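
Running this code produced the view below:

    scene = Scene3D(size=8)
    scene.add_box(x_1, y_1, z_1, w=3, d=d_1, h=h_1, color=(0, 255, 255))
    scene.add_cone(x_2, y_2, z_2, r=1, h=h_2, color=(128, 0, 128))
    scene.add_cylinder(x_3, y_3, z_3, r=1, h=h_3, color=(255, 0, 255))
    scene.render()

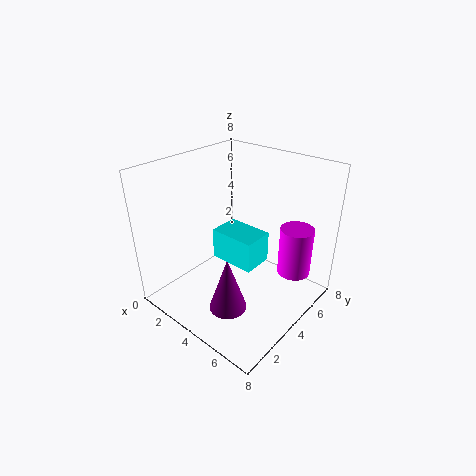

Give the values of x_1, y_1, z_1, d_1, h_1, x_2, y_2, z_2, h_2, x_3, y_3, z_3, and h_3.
x_1 = 1, y_1 = 5, z_1 = 1, d_1 = 2, h_1 = 2, x_2 = 5, y_2 = 2, z_2 = 1, h_2 = 3, x_3 = 6, y_3 = 7, z_3 = 1, h_3 = 3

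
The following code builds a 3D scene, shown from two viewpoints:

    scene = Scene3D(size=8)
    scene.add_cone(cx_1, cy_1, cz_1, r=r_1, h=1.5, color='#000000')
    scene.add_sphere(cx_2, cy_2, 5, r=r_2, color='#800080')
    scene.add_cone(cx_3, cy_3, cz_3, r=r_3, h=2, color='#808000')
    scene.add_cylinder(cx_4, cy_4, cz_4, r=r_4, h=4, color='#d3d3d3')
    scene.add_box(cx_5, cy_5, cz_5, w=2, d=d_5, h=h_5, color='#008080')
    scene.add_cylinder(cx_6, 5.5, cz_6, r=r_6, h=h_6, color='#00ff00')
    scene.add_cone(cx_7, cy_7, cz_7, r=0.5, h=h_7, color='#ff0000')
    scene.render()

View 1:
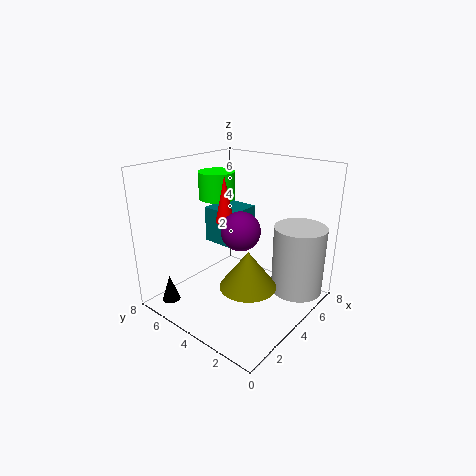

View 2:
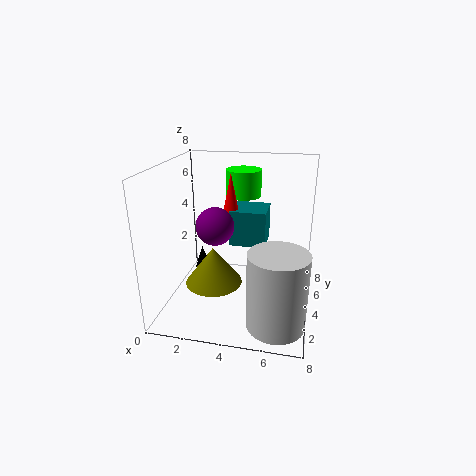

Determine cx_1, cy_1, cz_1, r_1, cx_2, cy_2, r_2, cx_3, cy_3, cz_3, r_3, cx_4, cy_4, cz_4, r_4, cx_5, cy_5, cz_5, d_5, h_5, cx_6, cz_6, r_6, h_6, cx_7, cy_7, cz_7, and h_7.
cx_1 = 1; cy_1 = 6.5; cz_1 = 0.5; r_1 = 0.5; cx_2 = 3; cy_2 = 3; r_2 = 1; cx_3 = 3; cy_3 = 2.5; cz_3 = 2; r_3 = 1.5; cx_4 = 6.5; cy_4 = 1.5; cz_4 = 0.5; r_4 = 1.5; cx_5 = 3.5; cy_5 = 4; cz_5 = 3.5; d_5 = 2; h_5 = 2; cx_6 = 4; cz_6 = 6; r_6 = 1; h_6 = 1.5; cx_7 = 3.5; cy_7 = 4.5; cz_7 = 5; h_7 = 2.5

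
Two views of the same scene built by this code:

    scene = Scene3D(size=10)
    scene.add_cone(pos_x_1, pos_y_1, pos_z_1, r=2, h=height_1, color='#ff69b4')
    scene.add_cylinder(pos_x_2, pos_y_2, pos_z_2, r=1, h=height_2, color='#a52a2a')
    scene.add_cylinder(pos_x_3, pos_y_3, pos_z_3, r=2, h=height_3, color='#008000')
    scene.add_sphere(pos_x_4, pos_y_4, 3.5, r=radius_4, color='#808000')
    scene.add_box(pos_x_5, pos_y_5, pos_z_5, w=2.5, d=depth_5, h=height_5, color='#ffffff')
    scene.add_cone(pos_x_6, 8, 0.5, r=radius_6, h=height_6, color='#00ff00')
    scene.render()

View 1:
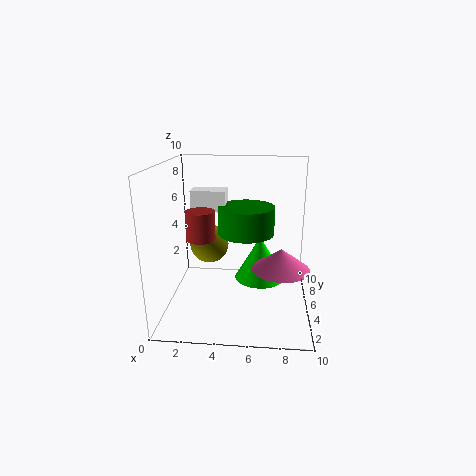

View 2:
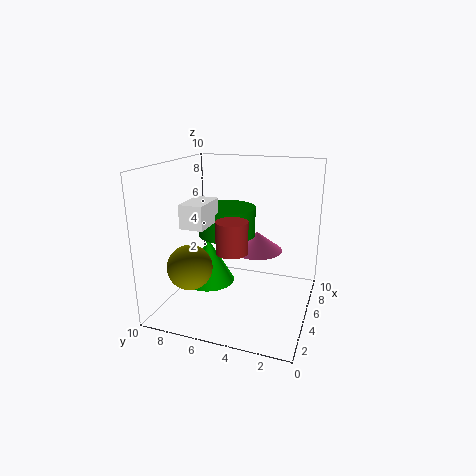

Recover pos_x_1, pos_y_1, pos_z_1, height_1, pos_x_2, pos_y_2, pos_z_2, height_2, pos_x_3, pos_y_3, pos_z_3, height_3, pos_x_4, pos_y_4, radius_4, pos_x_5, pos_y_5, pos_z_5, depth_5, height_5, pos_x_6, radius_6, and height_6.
pos_x_1 = 8; pos_y_1 = 4.5; pos_z_1 = 3; height_1 = 1.5; pos_x_2 = 2.5; pos_y_2 = 4.5; pos_z_2 = 5; height_2 = 2; pos_x_3 = 5.5; pos_y_3 = 6; pos_z_3 = 5; height_3 = 2; pos_x_4 = 2.5; pos_y_4 = 7.5; radius_4 = 1.5; pos_x_5 = 1.5; pos_y_5 = 6; pos_z_5 = 6.5; depth_5 = 1.5; height_5 = 1.5; pos_x_6 = 6.5; radius_6 = 2; height_6 = 3.5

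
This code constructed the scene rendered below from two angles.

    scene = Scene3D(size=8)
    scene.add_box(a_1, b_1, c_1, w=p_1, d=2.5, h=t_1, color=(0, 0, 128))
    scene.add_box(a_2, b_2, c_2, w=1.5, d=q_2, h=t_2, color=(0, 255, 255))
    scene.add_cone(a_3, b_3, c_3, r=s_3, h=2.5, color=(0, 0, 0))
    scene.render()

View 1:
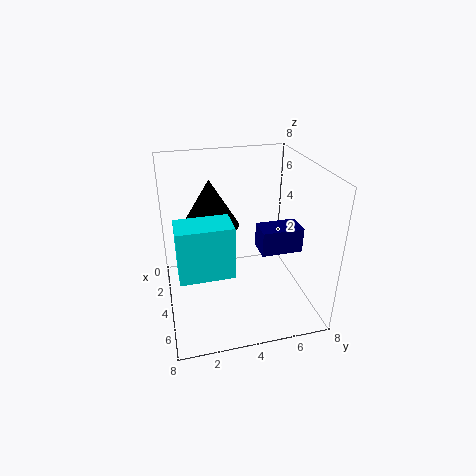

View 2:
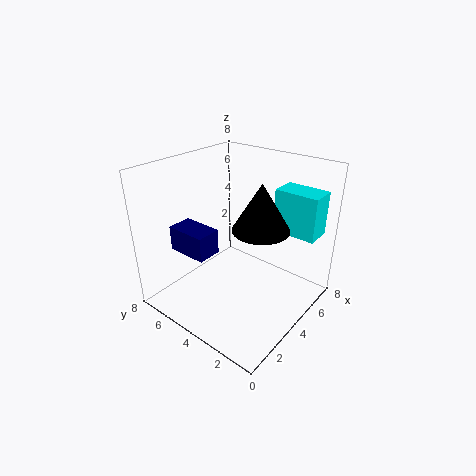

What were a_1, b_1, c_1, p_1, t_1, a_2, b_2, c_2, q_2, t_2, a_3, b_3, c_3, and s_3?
a_1 = 2.5; b_1 = 5.5; c_1 = 2.5; p_1 = 1.5; t_1 = 1.5; a_2 = 6; b_2 = 0.5; c_2 = 4; q_2 = 2.5; t_2 = 2.5; a_3 = 4; b_3 = 2.5; c_3 = 5; s_3 = 1.5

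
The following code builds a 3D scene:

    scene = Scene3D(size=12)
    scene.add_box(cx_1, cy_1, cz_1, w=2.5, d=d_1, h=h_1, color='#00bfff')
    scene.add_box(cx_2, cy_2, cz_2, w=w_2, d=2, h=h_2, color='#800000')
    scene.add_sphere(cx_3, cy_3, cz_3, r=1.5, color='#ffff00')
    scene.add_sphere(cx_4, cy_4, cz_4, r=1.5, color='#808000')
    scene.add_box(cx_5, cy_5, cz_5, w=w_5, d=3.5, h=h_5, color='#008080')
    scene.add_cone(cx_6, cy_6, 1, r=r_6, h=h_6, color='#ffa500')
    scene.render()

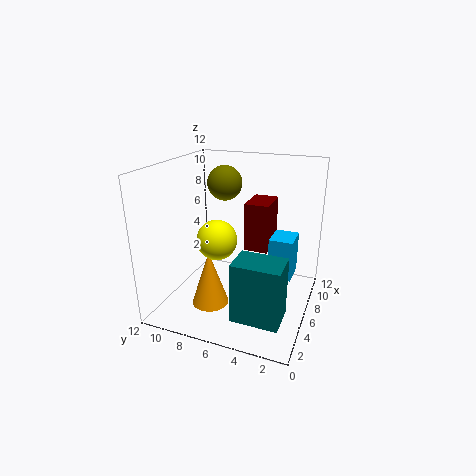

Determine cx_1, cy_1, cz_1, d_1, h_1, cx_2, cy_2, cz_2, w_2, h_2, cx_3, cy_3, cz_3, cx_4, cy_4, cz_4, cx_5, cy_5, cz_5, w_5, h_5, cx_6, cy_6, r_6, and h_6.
cx_1 = 6.5; cy_1 = 1.5; cz_1 = 2.5; d_1 = 2; h_1 = 3.5; cx_2 = 6; cy_2 = 3.5; cz_2 = 5; w_2 = 3; h_2 = 4; cx_3 = 3; cy_3 = 6.5; cz_3 = 7; cx_4 = 8; cy_4 = 8; cz_4 = 10; cx_5 = 0.5; cy_5 = 1; cz_5 = 2; w_5 = 2.5; h_5 = 4.5; cx_6 = 3.5; cy_6 = 7.5; r_6 = 1.5; h_6 = 4.5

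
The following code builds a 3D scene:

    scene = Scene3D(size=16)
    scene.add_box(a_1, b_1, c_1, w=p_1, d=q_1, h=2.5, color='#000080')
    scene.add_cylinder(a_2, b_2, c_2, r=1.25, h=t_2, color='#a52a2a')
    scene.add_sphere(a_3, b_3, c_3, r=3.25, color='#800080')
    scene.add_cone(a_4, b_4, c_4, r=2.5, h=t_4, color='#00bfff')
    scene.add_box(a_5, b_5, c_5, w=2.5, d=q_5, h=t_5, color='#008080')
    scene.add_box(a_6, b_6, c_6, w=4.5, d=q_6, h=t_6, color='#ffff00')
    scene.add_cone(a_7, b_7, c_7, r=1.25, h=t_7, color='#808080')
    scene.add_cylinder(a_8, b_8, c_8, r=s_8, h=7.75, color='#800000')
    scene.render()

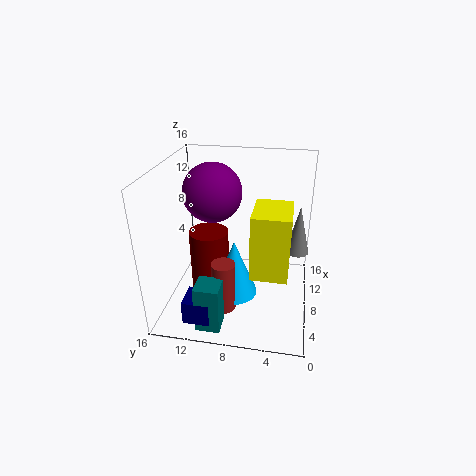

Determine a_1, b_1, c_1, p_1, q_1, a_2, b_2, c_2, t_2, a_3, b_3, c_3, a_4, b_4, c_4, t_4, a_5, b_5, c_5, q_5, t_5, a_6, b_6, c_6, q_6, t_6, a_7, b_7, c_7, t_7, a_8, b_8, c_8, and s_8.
a_1 = 0.25, b_1 = 9.5, c_1 = 2, p_1 = 2.75, q_1 = 2.75, a_2 = 3.75, b_2 = 8.75, c_2 = 1.75, t_2 = 5.5, a_3 = 9, b_3 = 11, c_3 = 12.75, a_4 = 5.75, b_4 = 8, c_4 = 2.5, t_4 = 6.25, a_5 = 0.25, b_5 = 8.5, c_5 = 1.25, q_5 = 2.5, t_5 = 5, a_6 = 1.25, b_6 = 2.25, c_6 = 7.5, q_6 = 3.5, t_6 = 6.25, a_7 = 8, b_7 = 1.5, c_7 = 7, t_7 = 5.25, a_8 = 8.5, b_8 = 11.5, c_8 = 0.5, s_8 = 2.25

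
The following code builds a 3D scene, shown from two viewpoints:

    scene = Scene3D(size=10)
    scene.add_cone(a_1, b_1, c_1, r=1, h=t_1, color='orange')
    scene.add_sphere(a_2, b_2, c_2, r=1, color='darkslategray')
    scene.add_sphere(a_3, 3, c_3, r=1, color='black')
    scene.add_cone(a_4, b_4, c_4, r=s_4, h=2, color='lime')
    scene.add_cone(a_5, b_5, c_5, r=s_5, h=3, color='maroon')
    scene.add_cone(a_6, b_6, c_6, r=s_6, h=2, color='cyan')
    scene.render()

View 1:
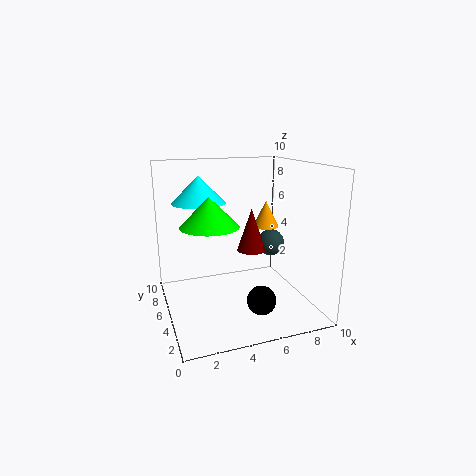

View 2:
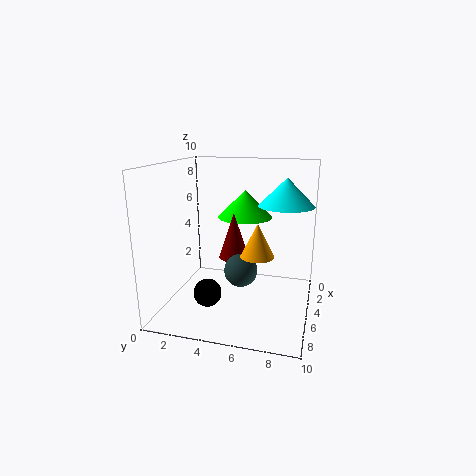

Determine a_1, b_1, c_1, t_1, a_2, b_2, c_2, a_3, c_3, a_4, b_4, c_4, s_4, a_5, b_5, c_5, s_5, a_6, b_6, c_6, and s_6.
a_1 = 8, b_1 = 7, c_1 = 5, t_1 = 2, a_2 = 8, b_2 = 6, c_2 = 4, a_3 = 6, c_3 = 1, a_4 = 3, b_4 = 5, c_4 = 6, s_4 = 2, a_5 = 6, b_5 = 5, c_5 = 4, s_5 = 1, a_6 = 3, b_6 = 8, c_6 = 7, s_6 = 2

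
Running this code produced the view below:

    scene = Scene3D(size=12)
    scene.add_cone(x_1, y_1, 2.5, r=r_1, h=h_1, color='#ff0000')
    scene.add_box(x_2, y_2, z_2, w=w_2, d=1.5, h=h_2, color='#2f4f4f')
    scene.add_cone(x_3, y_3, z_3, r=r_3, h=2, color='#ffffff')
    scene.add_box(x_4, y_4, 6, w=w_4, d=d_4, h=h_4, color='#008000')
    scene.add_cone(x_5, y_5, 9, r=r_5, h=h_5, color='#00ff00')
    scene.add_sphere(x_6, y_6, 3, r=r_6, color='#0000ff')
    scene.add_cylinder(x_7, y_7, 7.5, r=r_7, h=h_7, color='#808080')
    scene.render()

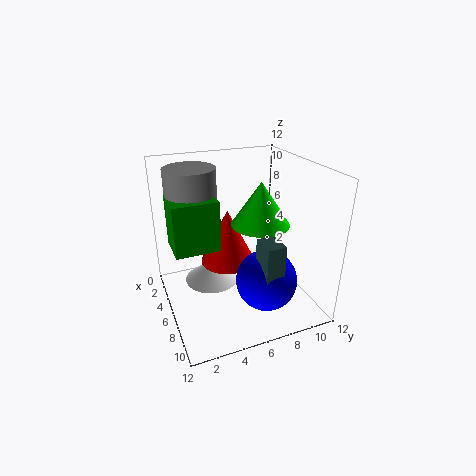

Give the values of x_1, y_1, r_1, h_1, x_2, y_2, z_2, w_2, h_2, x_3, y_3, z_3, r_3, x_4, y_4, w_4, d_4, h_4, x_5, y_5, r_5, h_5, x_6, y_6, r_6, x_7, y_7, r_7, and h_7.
x_1 = 3.5; y_1 = 6; r_1 = 2.5; h_1 = 5; x_2 = 8.5; y_2 = 6.5; z_2 = 2; w_2 = 2; h_2 = 5; x_3 = 3; y_3 = 4.5; z_3 = 0.5; r_3 = 2.5; x_4 = 4.5; y_4 = 0.5; w_4 = 3; d_4 = 3.5; h_4 = 4; x_5 = 10; y_5 = 6; r_5 = 2; h_5 = 3; x_6 = 8.5; y_6 = 7.5; r_6 = 2.5; x_7 = 5; y_7 = 2.5; r_7 = 2; h_7 = 4.5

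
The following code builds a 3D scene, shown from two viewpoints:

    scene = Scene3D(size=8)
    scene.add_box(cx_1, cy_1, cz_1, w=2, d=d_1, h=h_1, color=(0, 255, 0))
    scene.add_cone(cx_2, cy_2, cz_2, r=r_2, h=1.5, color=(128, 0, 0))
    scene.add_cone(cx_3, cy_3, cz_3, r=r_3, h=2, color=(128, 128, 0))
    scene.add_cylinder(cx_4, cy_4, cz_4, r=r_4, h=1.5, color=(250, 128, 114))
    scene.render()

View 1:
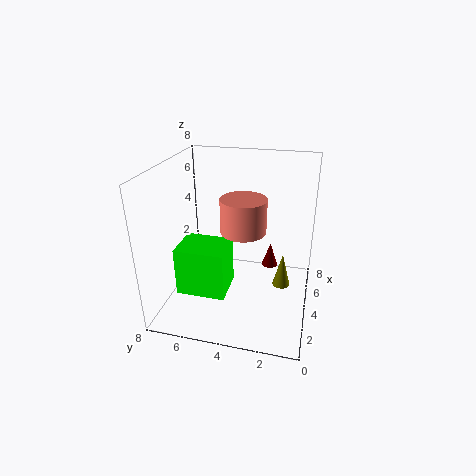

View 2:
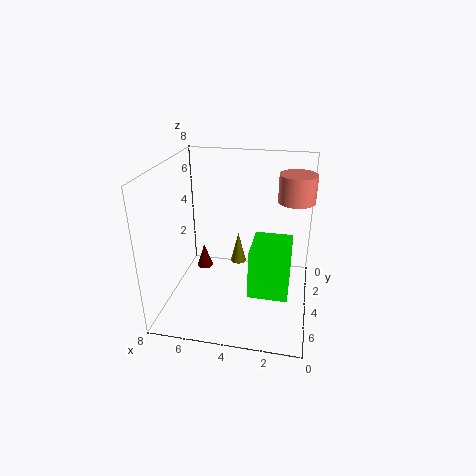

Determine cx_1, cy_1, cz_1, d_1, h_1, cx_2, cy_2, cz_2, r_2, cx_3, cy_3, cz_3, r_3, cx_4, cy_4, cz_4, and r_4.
cx_1 = 1
cy_1 = 4
cz_1 = 2
d_1 = 2.5
h_1 = 2.5
cx_2 = 6.5
cy_2 = 2.5
cz_2 = 1
r_2 = 0.5
cx_3 = 4.5
cy_3 = 1.5
cz_3 = 1
r_3 = 0.5
cx_4 = 1
cy_4 = 3
cz_4 = 6
r_4 = 1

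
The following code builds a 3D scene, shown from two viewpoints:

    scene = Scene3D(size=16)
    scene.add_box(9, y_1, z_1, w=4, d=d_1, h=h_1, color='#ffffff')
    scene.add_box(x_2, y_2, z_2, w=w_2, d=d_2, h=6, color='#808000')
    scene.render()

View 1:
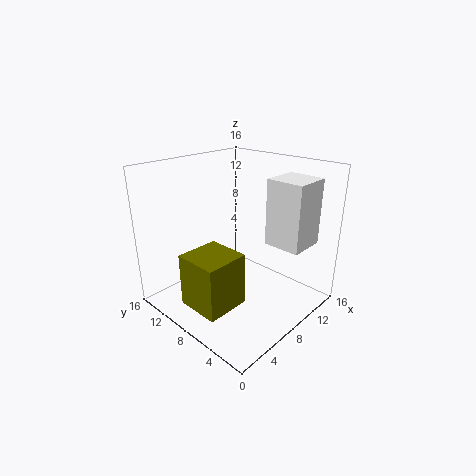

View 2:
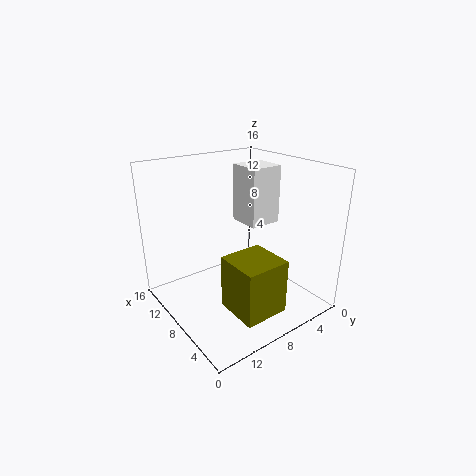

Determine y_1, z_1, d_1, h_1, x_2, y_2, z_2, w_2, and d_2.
y_1 = 1
z_1 = 8
d_1 = 4
h_1 = 7
x_2 = 2
y_2 = 6
z_2 = 1
w_2 = 5
d_2 = 5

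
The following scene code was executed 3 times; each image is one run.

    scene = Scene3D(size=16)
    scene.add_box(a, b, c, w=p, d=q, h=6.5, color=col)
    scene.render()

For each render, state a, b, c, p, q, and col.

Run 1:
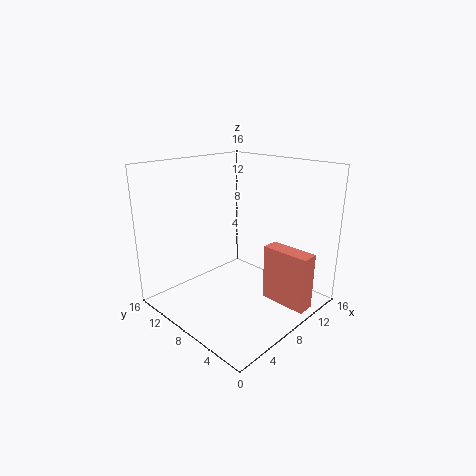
a = 10.5, b = 0.75, c = 0.25, p = 2, q = 5.5, col = 'salmon'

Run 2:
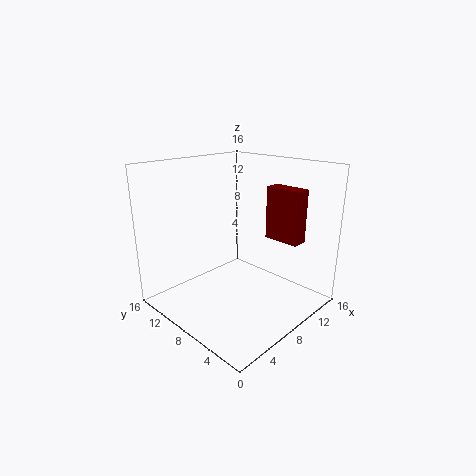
a = 13.75, b = 4.25, c = 6.25, p = 2, q = 4.5, col = 'maroon'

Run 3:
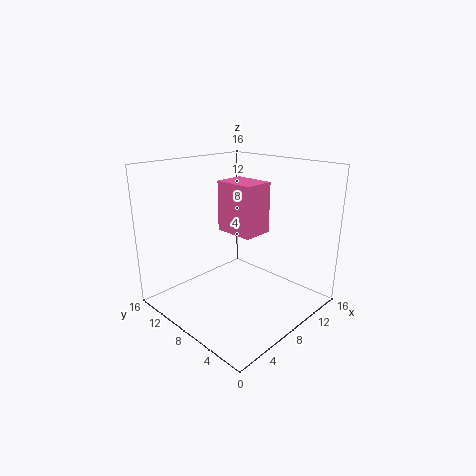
a = 11, b = 9.25, c = 6.5, p = 4, q = 5.25, col = 'hotpink'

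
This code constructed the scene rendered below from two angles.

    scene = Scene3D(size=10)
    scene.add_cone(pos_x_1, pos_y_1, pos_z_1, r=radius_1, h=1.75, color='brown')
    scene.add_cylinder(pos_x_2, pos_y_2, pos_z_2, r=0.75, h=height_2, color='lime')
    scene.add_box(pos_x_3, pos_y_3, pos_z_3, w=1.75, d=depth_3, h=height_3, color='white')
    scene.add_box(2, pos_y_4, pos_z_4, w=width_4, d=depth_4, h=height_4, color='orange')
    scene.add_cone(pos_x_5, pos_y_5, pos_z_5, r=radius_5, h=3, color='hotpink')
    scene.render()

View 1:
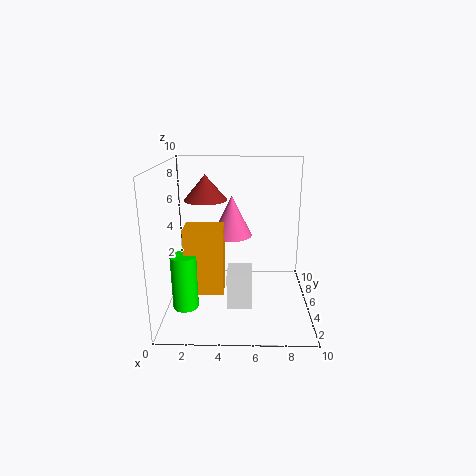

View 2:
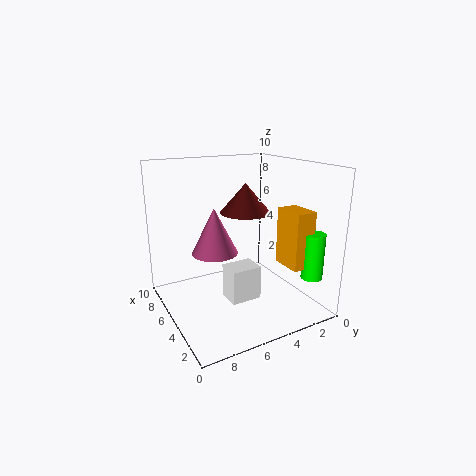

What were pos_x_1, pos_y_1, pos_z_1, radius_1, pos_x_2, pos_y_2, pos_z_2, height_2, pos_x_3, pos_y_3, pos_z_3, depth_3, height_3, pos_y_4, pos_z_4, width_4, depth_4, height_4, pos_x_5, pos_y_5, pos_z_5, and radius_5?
pos_x_1 = 2.75; pos_y_1 = 5.75; pos_z_1 = 7.5; radius_1 = 1.5; pos_x_2 = 2; pos_y_2 = 0.75; pos_z_2 = 2.25; height_2 = 3.25; pos_x_3 = 4.25; pos_y_3 = 3.5; pos_z_3 = 0.25; depth_3 = 2.25; height_3 = 2.5; pos_y_4 = 0.75; pos_z_4 = 3; width_4 = 2.25; depth_4 = 1.5; height_4 = 4; pos_x_5 = 4.5; pos_y_5 = 7; pos_z_5 = 4.5; radius_5 = 1.5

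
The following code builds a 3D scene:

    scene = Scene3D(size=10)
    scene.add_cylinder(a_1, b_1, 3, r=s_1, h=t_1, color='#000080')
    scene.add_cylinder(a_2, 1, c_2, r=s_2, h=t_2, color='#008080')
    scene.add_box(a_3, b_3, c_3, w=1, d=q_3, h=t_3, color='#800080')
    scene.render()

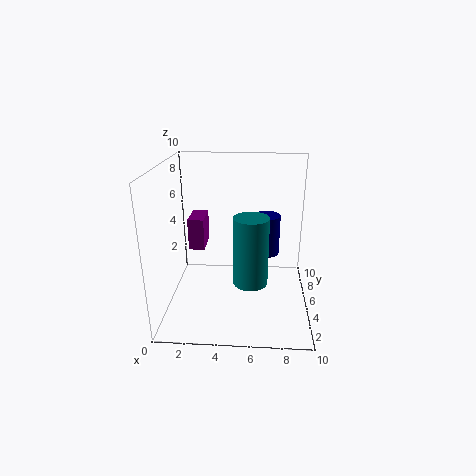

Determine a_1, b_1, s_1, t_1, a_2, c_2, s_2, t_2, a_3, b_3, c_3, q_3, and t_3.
a_1 = 7, b_1 = 7, s_1 = 1, t_1 = 3, a_2 = 6, c_2 = 4, s_2 = 1, t_2 = 4, a_3 = 2, b_3 = 3, c_3 = 5, q_3 = 2, t_3 = 2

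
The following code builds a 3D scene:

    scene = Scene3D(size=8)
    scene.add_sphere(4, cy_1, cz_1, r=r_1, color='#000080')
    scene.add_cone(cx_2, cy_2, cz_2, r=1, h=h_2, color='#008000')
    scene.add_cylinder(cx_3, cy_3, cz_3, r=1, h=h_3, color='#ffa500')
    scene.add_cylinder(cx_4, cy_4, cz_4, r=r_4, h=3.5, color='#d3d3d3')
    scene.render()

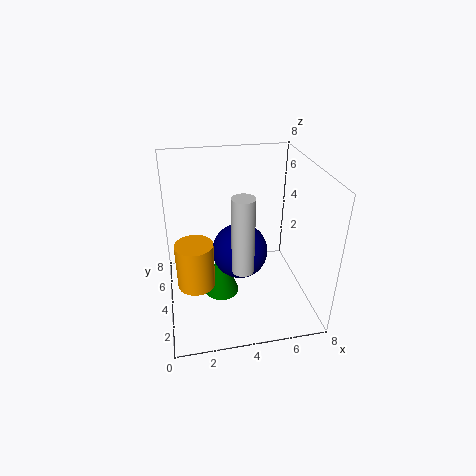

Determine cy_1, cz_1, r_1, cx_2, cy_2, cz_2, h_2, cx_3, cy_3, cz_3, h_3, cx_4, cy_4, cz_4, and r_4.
cy_1 = 3.5; cz_1 = 3.5; r_1 = 1.5; cx_2 = 3; cy_2 = 4; cz_2 = 0.5; h_2 = 3; cx_3 = 1.5; cy_3 = 3; cz_3 = 2; h_3 = 2.5; cx_4 = 3.5; cy_4 = 0.5; cz_4 = 4.5; r_4 = 0.5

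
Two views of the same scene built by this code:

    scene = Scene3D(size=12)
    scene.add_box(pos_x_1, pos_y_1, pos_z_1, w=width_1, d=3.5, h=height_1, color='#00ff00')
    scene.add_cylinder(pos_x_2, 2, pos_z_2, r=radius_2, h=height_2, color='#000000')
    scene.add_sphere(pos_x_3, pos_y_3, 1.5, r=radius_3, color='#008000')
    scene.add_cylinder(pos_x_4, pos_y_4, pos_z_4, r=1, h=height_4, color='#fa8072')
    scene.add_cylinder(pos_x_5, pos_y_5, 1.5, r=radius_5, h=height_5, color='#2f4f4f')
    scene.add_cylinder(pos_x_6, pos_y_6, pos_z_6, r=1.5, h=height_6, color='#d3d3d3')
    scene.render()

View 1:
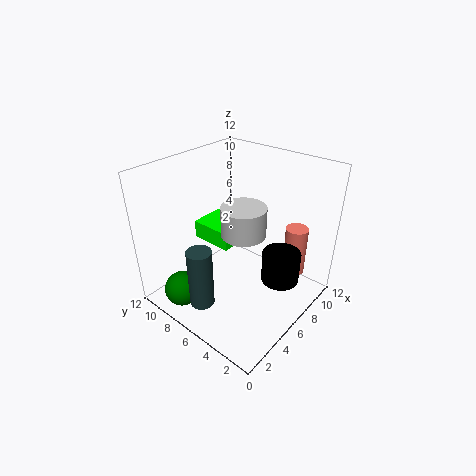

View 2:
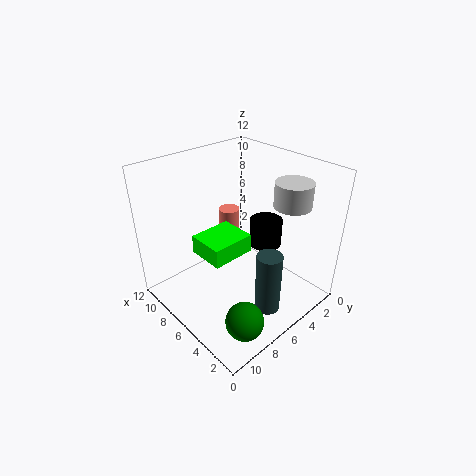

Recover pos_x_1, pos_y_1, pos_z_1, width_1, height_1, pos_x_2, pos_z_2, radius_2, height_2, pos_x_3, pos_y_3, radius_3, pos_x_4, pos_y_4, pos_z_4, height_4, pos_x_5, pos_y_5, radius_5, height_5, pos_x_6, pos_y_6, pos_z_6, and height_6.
pos_x_1 = 4.5; pos_y_1 = 6; pos_z_1 = 5.5; width_1 = 3; height_1 = 1.5; pos_x_2 = 6.5; pos_z_2 = 3.5; radius_2 = 1.5; height_2 = 2.5; pos_x_3 = 2; pos_y_3 = 9; radius_3 = 1.5; pos_x_4 = 10.5; pos_y_4 = 3; pos_z_4 = 1.5; height_4 = 4.5; pos_x_5 = 2; pos_y_5 = 6.5; radius_5 = 1; height_5 = 5; pos_x_6 = 3; pos_y_6 = 3; pos_z_6 = 9; height_6 = 2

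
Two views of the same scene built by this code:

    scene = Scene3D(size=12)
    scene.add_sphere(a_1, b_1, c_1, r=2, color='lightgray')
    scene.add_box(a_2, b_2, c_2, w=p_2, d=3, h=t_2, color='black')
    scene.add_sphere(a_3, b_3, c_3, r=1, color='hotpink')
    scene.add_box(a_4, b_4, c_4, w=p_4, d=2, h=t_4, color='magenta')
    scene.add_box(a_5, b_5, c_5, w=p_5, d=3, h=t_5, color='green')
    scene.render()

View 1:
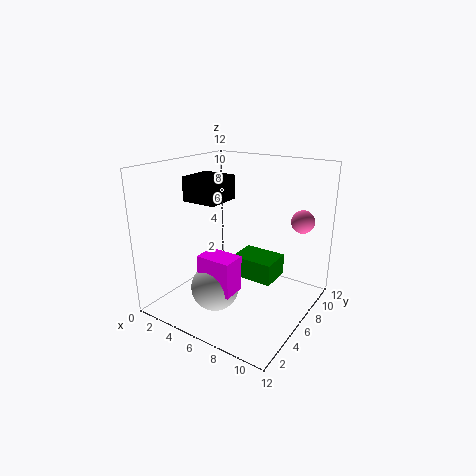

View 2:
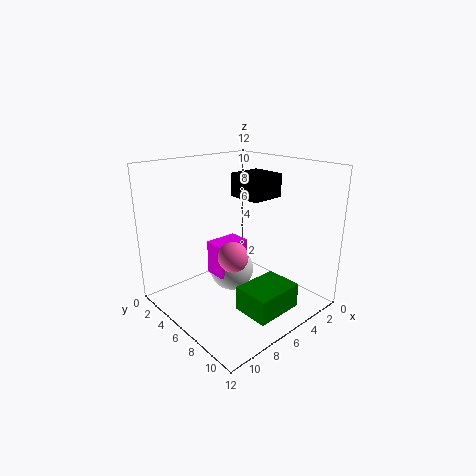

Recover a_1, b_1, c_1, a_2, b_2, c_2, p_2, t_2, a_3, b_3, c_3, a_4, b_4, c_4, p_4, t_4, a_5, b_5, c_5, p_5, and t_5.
a_1 = 5, b_1 = 4, c_1 = 2, a_2 = 2, b_2 = 4, c_2 = 9, p_2 = 3, t_2 = 2, a_3 = 10, b_3 = 10, c_3 = 7, a_4 = 4, b_4 = 3, c_4 = 2, p_4 = 3, t_4 = 3, a_5 = 4, b_5 = 8, c_5 = 1, p_5 = 4, t_5 = 2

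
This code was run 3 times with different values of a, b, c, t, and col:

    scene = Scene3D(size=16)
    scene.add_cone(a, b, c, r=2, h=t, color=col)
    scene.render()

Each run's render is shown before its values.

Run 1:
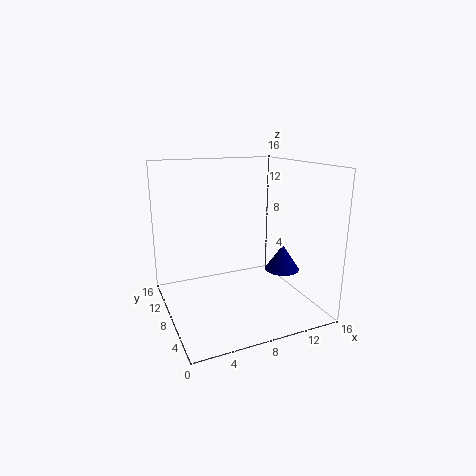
a = 13.25; b = 7; c = 3.75; t = 3; col = 'navy'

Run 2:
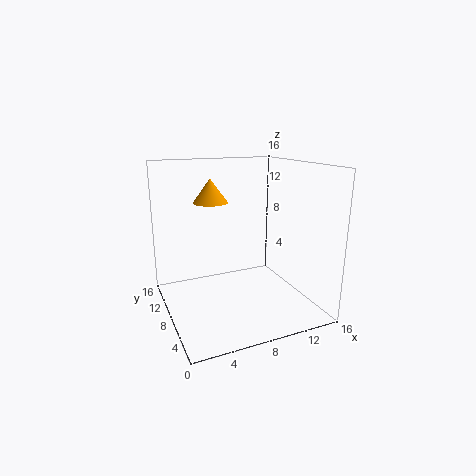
a = 6; b = 11.25; c = 11.5; t = 2.75; col = 'orange'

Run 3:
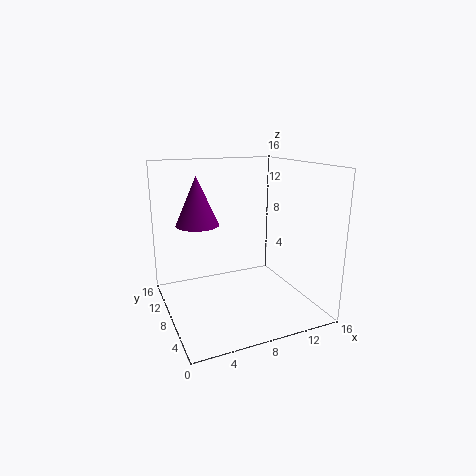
a = 2.5; b = 4.75; c = 11; t = 4.5; col = 'purple'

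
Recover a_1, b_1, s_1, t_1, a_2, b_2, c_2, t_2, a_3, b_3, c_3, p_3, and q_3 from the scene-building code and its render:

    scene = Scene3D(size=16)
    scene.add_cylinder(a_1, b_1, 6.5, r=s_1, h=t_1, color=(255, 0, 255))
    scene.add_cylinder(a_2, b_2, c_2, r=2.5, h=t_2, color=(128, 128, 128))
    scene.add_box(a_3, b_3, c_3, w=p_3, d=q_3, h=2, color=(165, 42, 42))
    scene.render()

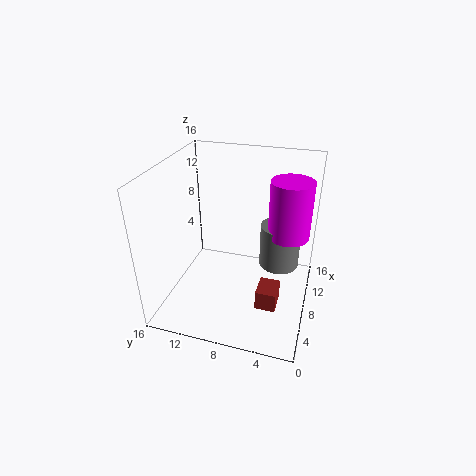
a_1 = 12.5; b_1 = 3; s_1 = 2.5; t_1 = 7; a_2 = 13; b_2 = 4; c_2 = 2; t_2 = 5.5; a_3 = 2; b_3 = 2.5; c_3 = 4; p_3 = 2.5; q_3 = 2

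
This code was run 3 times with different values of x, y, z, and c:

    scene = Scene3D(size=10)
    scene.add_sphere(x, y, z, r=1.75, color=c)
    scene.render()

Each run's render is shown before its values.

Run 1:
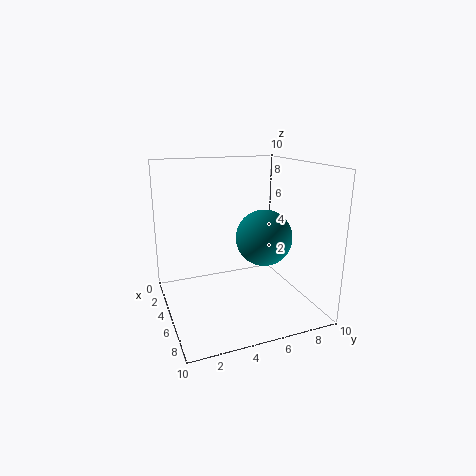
x = 7.5
y = 5.75
z = 5.75
c = 'teal'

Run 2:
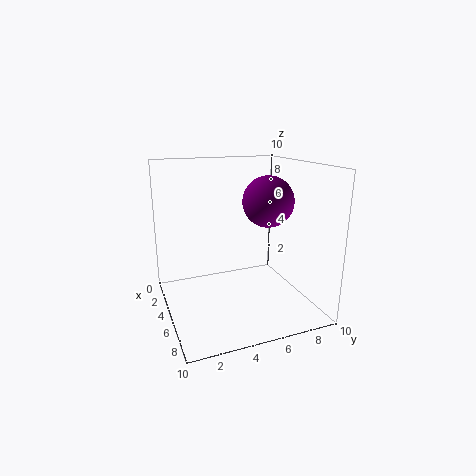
x = 5.5
y = 7
z = 7.5
c = 'purple'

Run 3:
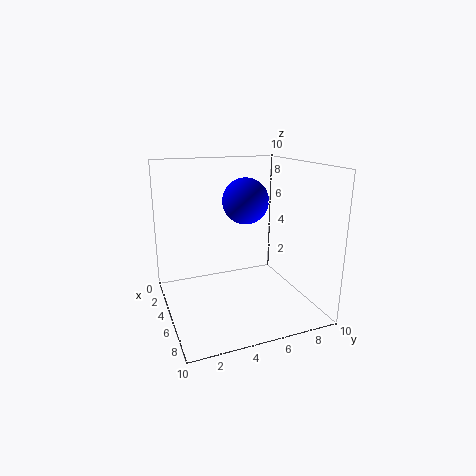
x = 2.75
y = 6.5
z = 7
c = 'blue'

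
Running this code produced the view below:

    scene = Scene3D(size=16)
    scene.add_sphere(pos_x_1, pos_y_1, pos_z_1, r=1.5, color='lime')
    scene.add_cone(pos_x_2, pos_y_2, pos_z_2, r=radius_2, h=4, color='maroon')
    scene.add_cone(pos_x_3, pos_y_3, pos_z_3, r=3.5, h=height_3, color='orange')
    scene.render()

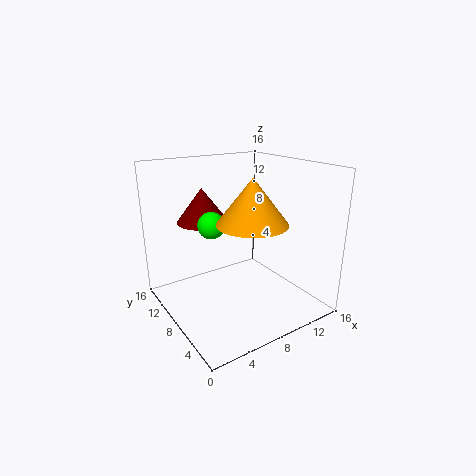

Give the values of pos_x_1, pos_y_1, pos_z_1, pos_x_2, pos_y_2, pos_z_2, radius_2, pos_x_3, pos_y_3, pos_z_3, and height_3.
pos_x_1 = 5.5; pos_y_1 = 9.5; pos_z_1 = 9.5; pos_x_2 = 6; pos_y_2 = 12.5; pos_z_2 = 9; radius_2 = 3; pos_x_3 = 7; pos_y_3 = 4; pos_z_3 = 11; height_3 = 4.5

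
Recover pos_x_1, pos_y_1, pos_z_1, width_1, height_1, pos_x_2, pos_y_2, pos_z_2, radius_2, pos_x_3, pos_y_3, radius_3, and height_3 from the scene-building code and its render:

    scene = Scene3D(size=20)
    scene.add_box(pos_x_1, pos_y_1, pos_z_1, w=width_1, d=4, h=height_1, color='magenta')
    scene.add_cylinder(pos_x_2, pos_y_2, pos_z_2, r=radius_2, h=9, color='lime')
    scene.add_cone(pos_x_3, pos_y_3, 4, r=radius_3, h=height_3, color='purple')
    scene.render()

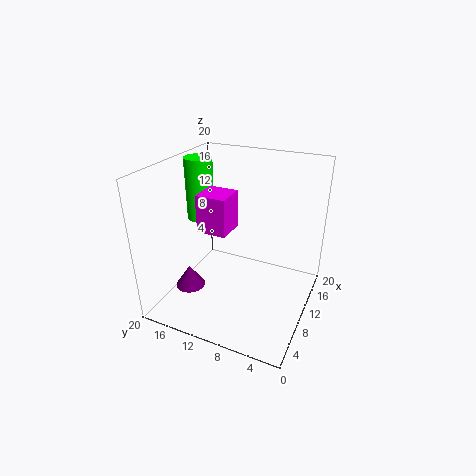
pos_x_1 = 6, pos_y_1 = 10, pos_z_1 = 12, width_1 = 4, height_1 = 5, pos_x_2 = 12, pos_y_2 = 17, pos_z_2 = 11, radius_2 = 2, pos_x_3 = 5, pos_y_3 = 15, radius_3 = 2, height_3 = 3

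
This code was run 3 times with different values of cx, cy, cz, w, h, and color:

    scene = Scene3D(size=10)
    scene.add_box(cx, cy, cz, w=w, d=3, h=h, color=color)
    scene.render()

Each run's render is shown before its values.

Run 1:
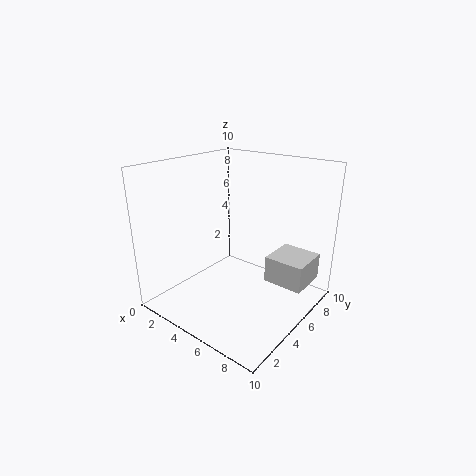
cx = 6; cy = 7; cz = 1; w = 3; h = 2; color = 'lightgray'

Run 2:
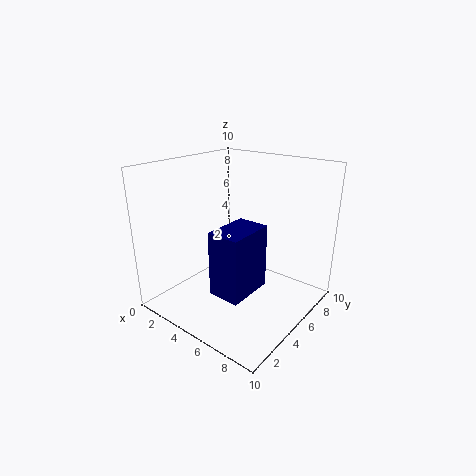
cx = 6; cy = 1; cz = 3; w = 2; h = 4; color = 'navy'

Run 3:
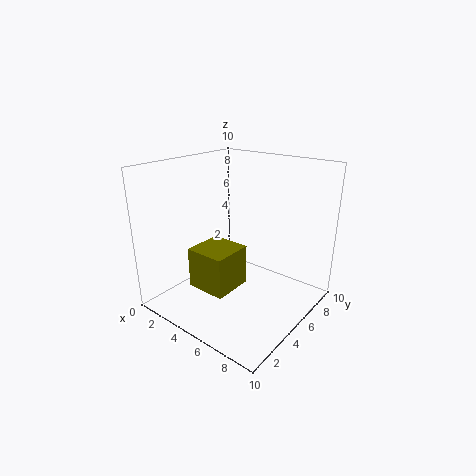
cx = 2; cy = 3; cz = 1; w = 3; h = 3; color = 'olive'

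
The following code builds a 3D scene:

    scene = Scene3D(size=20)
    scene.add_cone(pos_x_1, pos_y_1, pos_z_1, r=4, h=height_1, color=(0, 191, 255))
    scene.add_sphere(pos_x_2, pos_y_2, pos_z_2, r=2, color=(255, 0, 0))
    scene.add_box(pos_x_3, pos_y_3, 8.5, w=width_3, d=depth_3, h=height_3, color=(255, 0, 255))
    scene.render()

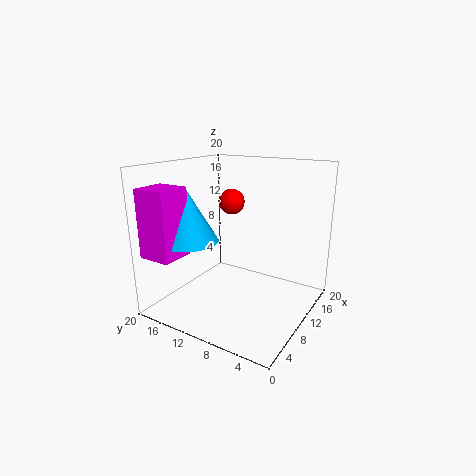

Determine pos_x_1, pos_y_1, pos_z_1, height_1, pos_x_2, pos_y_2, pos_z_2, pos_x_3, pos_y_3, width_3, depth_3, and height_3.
pos_x_1 = 5.5; pos_y_1 = 15; pos_z_1 = 10; height_1 = 7; pos_x_2 = 15.5; pos_y_2 = 14.5; pos_z_2 = 13.5; pos_x_3 = 0.5; pos_y_3 = 14.5; width_3 = 4.5; depth_3 = 4.5; height_3 = 9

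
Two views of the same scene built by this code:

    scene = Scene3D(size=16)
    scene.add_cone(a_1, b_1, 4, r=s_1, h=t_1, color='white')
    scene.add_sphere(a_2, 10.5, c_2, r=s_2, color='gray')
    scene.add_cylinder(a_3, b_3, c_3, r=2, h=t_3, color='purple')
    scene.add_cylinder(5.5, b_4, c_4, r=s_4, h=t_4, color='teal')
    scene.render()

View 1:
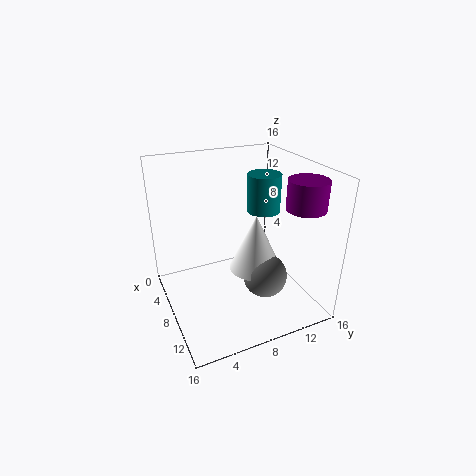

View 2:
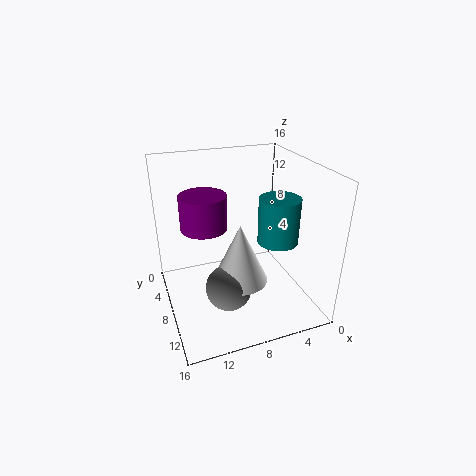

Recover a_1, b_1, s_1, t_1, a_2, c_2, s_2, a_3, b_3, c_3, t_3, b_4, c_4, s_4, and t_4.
a_1 = 8.5
b_1 = 10
s_1 = 3
t_1 = 6.5
a_2 = 10
c_2 = 3.5
s_2 = 2.5
a_3 = 13
b_3 = 13
c_3 = 12.5
t_3 = 3
b_4 = 12.5
c_4 = 9.5
s_4 = 2
t_4 = 4.5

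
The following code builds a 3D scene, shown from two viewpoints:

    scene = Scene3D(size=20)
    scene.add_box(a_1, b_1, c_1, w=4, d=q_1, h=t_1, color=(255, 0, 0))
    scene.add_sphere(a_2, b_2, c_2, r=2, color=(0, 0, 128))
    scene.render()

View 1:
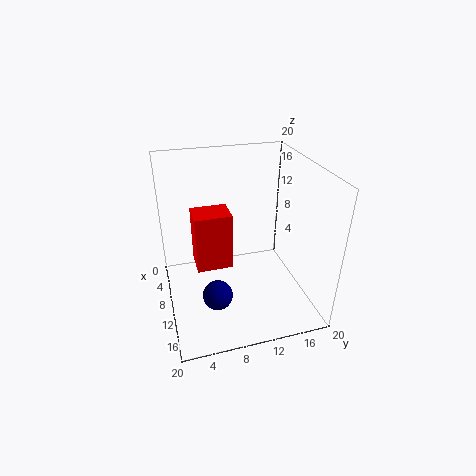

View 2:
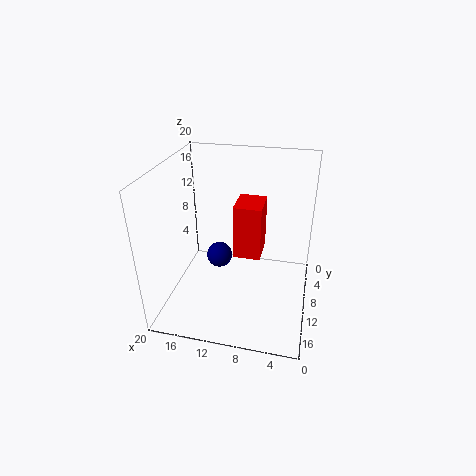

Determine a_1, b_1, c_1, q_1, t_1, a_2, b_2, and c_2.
a_1 = 7, b_1 = 4, c_1 = 6, q_1 = 5, t_1 = 8, a_2 = 14, b_2 = 6, c_2 = 4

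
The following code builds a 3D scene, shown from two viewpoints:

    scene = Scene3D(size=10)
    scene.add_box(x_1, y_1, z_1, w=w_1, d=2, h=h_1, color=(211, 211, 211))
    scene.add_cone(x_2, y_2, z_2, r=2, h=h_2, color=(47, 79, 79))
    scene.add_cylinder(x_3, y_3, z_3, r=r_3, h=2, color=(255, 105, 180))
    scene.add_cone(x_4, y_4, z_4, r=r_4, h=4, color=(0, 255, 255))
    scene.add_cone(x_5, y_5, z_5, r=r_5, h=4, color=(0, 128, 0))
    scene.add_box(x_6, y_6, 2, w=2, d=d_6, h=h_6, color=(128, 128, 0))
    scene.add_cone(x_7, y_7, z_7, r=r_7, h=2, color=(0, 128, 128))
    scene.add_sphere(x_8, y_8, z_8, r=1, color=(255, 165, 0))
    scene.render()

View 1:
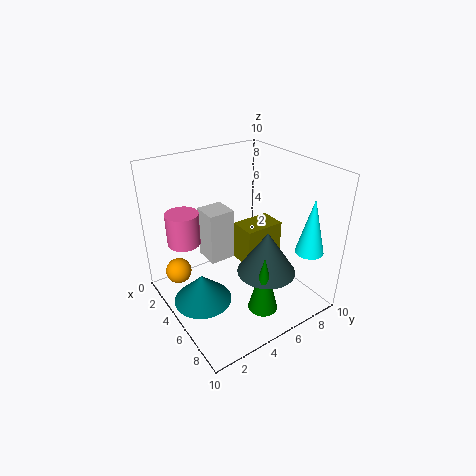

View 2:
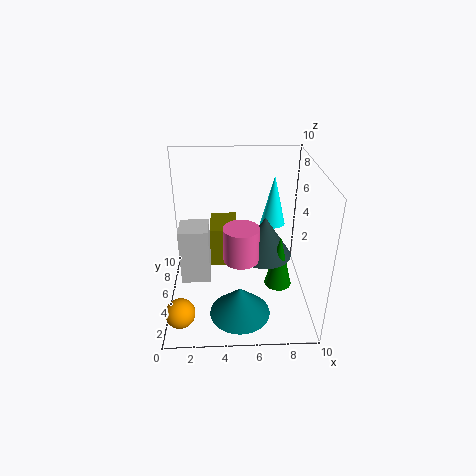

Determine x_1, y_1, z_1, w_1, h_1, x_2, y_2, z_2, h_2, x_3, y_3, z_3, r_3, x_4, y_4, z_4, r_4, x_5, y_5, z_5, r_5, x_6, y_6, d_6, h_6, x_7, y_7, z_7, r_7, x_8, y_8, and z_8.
x_1 = 1
y_1 = 4
z_1 = 2
w_1 = 2
h_1 = 4
x_2 = 7
y_2 = 6
z_2 = 3
h_2 = 3
x_3 = 5
y_3 = 1
z_3 = 6
r_3 = 1
x_4 = 8
y_4 = 9
z_4 = 4
r_4 = 1
x_5 = 8
y_5 = 5
z_5 = 1
r_5 = 1
x_6 = 3
y_6 = 6
d_6 = 3
h_6 = 3
x_7 = 5
y_7 = 2
z_7 = 1
r_7 = 2
x_8 = 1
y_8 = 2
z_8 = 1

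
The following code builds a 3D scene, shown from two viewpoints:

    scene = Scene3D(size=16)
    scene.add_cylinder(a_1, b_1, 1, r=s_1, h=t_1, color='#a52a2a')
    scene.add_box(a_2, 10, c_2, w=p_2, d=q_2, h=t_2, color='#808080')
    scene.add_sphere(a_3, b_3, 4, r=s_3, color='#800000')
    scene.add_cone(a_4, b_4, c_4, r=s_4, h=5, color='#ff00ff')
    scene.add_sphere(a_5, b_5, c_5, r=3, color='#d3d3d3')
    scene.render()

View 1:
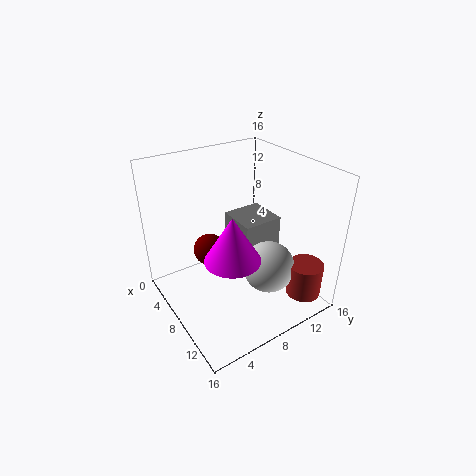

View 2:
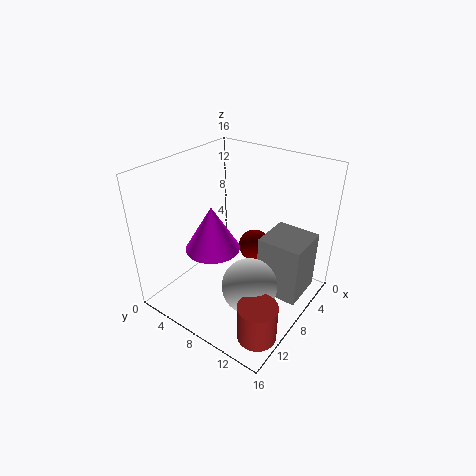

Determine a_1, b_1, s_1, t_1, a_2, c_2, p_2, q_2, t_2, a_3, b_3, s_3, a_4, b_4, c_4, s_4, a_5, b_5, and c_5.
a_1 = 13; b_1 = 14; s_1 = 2; t_1 = 4; a_2 = 2; c_2 = 1; p_2 = 5; q_2 = 5; t_2 = 7; a_3 = 3; b_3 = 7; s_3 = 2; a_4 = 10; b_4 = 6; c_4 = 7; s_4 = 3; a_5 = 10; b_5 = 11; c_5 = 4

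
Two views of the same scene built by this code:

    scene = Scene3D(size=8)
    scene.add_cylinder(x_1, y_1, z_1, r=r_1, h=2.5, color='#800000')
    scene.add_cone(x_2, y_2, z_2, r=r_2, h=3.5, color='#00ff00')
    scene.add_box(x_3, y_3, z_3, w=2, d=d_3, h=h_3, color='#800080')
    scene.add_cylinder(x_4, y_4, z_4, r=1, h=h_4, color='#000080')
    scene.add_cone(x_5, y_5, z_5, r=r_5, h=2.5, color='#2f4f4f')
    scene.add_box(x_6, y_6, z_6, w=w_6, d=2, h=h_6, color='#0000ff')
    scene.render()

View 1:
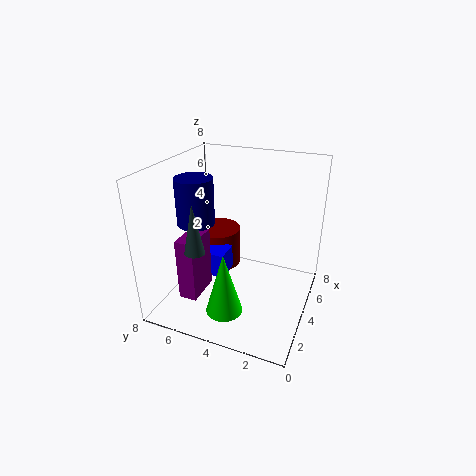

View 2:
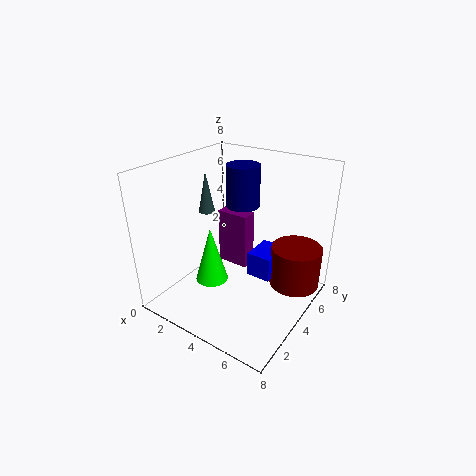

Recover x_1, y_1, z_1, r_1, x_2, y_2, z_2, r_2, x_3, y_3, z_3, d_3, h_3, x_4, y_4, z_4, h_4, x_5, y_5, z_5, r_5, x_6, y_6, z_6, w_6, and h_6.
x_1 = 6.5, y_1 = 6.5, z_1 = 0.5, r_1 = 1.5, x_2 = 2, y_2 = 4, z_2 = 0.5, r_2 = 1, x_3 = 1.5, y_3 = 5.5, z_3 = 1, d_3 = 1, h_3 = 3.5, x_4 = 3, y_4 = 6, z_4 = 5, h_4 = 2.5, x_5 = 1, y_5 = 5, z_5 = 4.5, r_5 = 0.5, x_6 = 4, y_6 = 5, z_6 = 1, w_6 = 1.5, h_6 = 1.5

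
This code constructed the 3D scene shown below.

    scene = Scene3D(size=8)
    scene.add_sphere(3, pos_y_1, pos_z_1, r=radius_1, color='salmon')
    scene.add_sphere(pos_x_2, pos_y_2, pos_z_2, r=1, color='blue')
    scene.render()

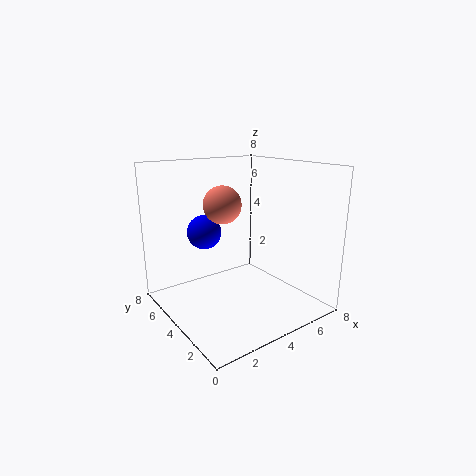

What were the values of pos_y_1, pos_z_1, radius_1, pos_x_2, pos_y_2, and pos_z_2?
pos_y_1 = 4, pos_z_1 = 6, radius_1 = 1, pos_x_2 = 3, pos_y_2 = 6, pos_z_2 = 4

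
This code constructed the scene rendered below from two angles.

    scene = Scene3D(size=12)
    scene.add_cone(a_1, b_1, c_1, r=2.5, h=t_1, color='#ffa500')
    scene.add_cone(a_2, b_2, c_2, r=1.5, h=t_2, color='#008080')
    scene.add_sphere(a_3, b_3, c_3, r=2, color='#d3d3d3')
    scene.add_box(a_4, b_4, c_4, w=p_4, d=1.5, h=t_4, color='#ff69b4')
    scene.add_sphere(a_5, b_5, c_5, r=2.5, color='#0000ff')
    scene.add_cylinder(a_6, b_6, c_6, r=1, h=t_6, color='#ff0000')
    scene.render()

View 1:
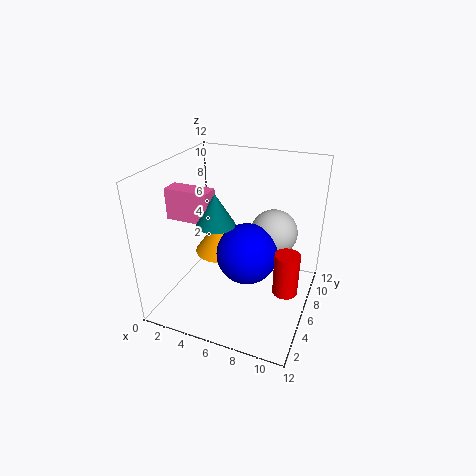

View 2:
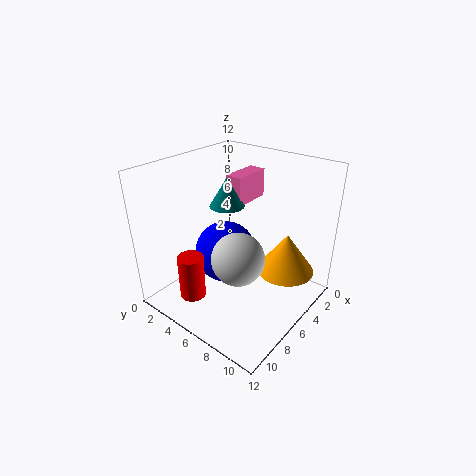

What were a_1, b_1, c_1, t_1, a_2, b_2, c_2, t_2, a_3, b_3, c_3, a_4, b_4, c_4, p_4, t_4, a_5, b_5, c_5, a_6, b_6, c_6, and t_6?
a_1 = 3, b_1 = 9, c_1 = 2.5, t_1 = 3.5, a_2 = 5, b_2 = 4, c_2 = 8, t_2 = 2.5, a_3 = 8.5, b_3 = 8, c_3 = 6, a_4 = 1, b_4 = 3.5, c_4 = 8, p_4 = 3.5, t_4 = 2.5, a_5 = 7, b_5 = 5.5, c_5 = 5, a_6 = 10.5, b_6 = 5, c_6 = 2.5, t_6 = 3.5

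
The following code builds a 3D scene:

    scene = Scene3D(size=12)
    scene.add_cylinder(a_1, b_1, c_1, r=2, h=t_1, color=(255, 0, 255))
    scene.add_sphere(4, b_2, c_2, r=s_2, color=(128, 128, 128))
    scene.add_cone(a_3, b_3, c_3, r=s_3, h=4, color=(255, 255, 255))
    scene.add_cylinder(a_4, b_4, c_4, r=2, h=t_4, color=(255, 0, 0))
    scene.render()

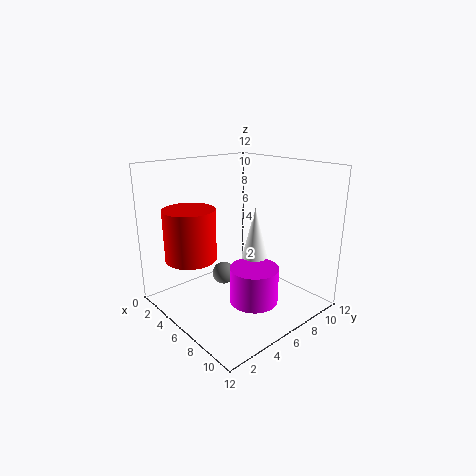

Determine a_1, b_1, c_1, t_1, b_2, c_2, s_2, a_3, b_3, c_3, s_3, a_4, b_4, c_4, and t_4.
a_1 = 8
b_1 = 6
c_1 = 1
t_1 = 3
b_2 = 6
c_2 = 2
s_2 = 1
a_3 = 8
b_3 = 6
c_3 = 5
s_3 = 1
a_4 = 5
b_4 = 2
c_4 = 5
t_4 = 4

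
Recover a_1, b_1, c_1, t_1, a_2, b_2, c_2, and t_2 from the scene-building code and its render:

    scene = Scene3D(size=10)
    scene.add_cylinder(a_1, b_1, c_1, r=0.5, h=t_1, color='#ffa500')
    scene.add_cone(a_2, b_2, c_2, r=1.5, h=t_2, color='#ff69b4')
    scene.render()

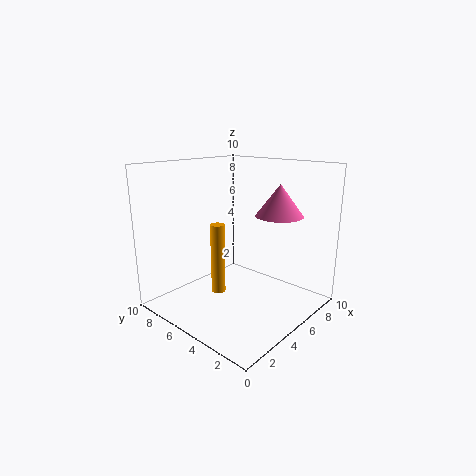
a_1 = 4
b_1 = 6
c_1 = 1
t_1 = 5
a_2 = 5.5
b_2 = 2
c_2 = 7
t_2 = 2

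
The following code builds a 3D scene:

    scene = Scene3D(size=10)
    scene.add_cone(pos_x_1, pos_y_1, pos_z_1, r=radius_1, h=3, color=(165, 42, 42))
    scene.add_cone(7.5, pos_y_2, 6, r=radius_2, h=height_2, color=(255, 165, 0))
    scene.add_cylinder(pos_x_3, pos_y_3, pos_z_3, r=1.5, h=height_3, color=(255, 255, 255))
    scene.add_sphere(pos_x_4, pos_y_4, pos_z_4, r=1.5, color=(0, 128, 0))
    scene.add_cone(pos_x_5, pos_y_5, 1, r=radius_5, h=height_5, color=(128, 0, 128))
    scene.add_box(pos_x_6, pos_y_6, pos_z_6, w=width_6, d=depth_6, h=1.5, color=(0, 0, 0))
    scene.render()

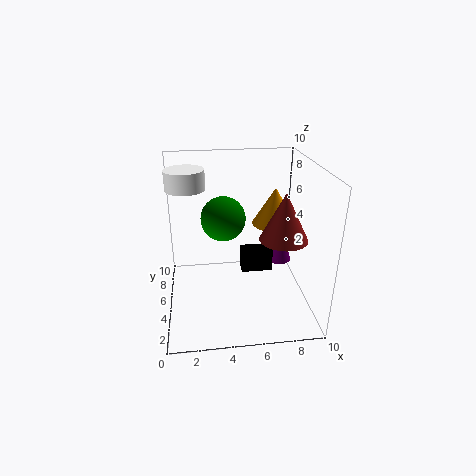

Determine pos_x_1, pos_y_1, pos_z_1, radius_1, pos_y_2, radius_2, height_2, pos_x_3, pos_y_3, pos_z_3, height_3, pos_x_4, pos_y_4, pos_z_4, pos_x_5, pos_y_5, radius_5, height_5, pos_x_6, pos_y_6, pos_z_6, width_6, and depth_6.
pos_x_1 = 7.5; pos_y_1 = 2.5; pos_z_1 = 6; radius_1 = 1.5; pos_y_2 = 5; radius_2 = 1.5; height_2 = 2.5; pos_x_3 = 1.5; pos_y_3 = 8.5; pos_z_3 = 7.5; height_3 = 1.5; pos_x_4 = 4; pos_y_4 = 5; pos_z_4 = 6.5; pos_x_5 = 9; pos_y_5 = 8.5; radius_5 = 1; height_5 = 3.5; pos_x_6 = 5; pos_y_6 = 3; pos_z_6 = 3.5; width_6 = 2; depth_6 = 1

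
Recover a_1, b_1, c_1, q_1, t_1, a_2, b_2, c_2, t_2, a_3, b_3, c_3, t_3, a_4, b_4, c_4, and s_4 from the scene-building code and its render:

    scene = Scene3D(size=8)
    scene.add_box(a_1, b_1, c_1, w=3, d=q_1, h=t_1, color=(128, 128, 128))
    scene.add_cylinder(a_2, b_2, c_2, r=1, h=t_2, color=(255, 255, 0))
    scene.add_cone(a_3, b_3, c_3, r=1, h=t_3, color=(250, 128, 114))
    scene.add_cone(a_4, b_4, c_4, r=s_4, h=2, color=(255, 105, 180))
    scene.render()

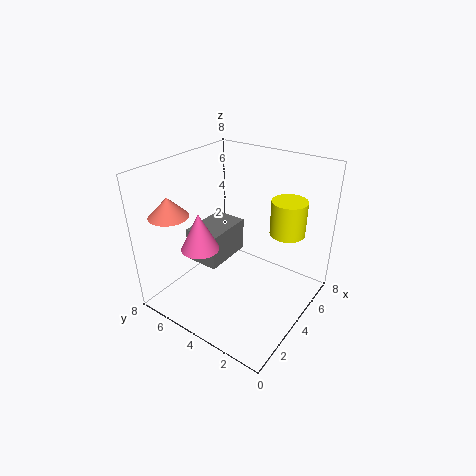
a_1 = 3
b_1 = 5
c_1 = 2
q_1 = 2
t_1 = 2
a_2 = 6
b_2 = 2
c_2 = 4
t_2 = 2
a_3 = 1
b_3 = 6
c_3 = 6
t_3 = 1
a_4 = 2
b_4 = 5
c_4 = 4
s_4 = 1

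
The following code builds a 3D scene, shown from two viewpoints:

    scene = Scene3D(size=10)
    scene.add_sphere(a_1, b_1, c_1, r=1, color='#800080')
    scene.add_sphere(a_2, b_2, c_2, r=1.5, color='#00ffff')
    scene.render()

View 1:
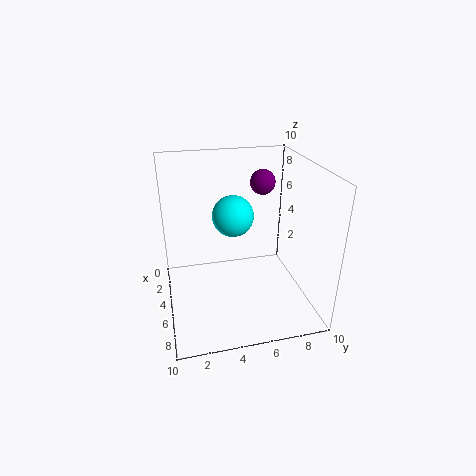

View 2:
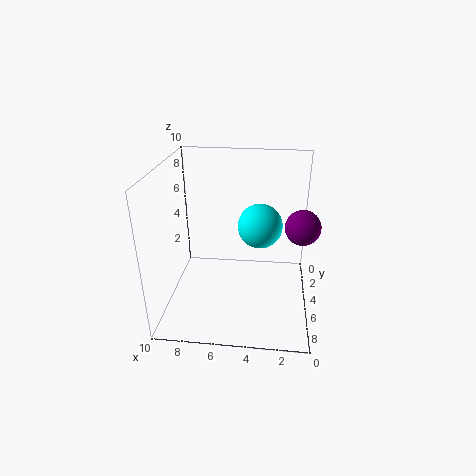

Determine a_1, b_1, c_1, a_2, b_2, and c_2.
a_1 = 1
b_1 = 8
c_1 = 7.5
a_2 = 3.5
b_2 = 5
c_2 = 6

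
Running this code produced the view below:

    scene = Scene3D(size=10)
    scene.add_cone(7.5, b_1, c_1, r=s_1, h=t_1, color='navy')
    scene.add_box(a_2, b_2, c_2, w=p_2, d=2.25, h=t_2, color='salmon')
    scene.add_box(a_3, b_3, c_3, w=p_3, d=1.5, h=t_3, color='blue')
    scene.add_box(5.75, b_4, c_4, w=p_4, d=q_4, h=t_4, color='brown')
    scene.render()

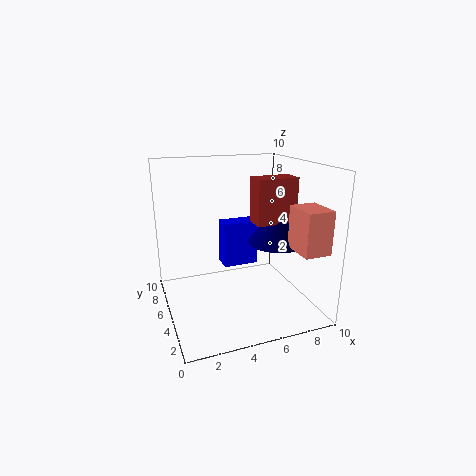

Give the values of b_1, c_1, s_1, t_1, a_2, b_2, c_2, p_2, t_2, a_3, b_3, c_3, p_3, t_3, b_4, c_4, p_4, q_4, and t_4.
b_1 = 4; c_1 = 4.75; s_1 = 2; t_1 = 2.75; a_2 = 7.5; b_2 = 0.25; c_2 = 5; p_2 = 1.75; t_2 = 2.75; a_3 = 4.75; b_3 = 7.25; c_3 = 1.75; p_3 = 2.75; t_3 = 3.5; b_4 = 3.25; c_4 = 6.25; p_4 = 2.75; q_4 = 1.5; t_4 = 3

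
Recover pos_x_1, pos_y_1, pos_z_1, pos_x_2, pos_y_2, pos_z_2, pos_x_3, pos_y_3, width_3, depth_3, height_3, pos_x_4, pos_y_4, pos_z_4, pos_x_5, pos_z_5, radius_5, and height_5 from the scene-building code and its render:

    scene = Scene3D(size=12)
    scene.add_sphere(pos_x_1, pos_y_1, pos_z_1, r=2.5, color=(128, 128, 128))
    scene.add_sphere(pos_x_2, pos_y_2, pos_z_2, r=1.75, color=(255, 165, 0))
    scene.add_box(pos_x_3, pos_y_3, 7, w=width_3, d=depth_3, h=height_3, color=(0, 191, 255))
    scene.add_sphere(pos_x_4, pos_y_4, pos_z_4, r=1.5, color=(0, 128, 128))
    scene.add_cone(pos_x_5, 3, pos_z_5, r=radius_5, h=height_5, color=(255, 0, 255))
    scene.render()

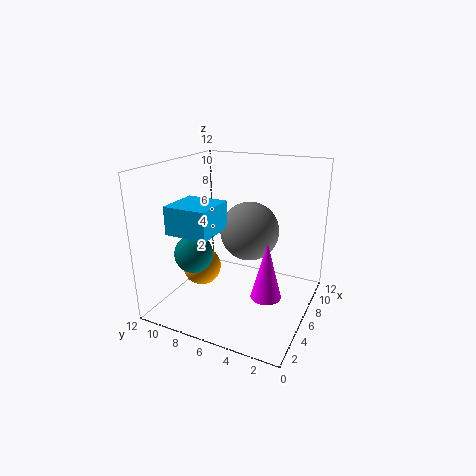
pos_x_1 = 7.25
pos_y_1 = 5.5
pos_z_1 = 6.25
pos_x_2 = 6.5
pos_y_2 = 10
pos_z_2 = 2.25
pos_x_3 = 2
pos_y_3 = 6.75
width_3 = 3.5
depth_3 = 3.5
height_3 = 2.25
pos_x_4 = 2.75
pos_y_4 = 8.25
pos_z_4 = 5.5
pos_x_5 = 5
pos_z_5 = 1.75
radius_5 = 1.25
height_5 = 4.75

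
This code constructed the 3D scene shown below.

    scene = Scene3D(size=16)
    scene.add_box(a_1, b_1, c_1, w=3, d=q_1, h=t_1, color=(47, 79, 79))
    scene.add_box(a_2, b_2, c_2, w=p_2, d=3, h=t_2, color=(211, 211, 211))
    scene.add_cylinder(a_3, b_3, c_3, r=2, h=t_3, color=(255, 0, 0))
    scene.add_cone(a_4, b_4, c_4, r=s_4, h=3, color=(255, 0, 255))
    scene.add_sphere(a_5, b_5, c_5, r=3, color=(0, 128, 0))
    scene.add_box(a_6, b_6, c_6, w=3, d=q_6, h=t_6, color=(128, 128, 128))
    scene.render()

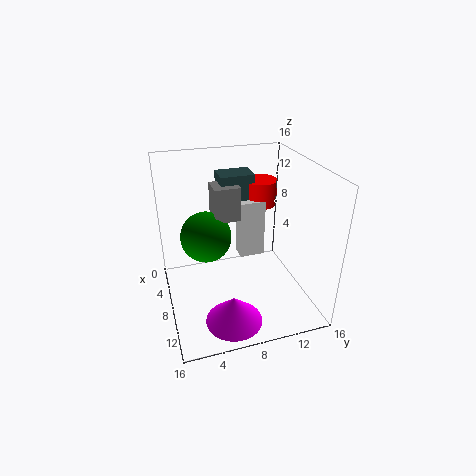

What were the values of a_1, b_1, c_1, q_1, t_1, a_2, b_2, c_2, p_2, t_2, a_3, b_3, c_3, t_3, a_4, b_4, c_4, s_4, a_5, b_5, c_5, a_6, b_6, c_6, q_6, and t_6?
a_1 = 2, b_1 = 7, c_1 = 10, q_1 = 4, t_1 = 4, a_2 = 4, b_2 = 9, c_2 = 4, p_2 = 2, t_2 = 7, a_3 = 4, b_3 = 12, c_3 = 10, t_3 = 3, a_4 = 13, b_4 = 6, c_4 = 1, s_4 = 3, a_5 = 5, b_5 = 5, c_5 = 7, a_6 = 3, b_6 = 6, c_6 = 9, q_6 = 3, t_6 = 4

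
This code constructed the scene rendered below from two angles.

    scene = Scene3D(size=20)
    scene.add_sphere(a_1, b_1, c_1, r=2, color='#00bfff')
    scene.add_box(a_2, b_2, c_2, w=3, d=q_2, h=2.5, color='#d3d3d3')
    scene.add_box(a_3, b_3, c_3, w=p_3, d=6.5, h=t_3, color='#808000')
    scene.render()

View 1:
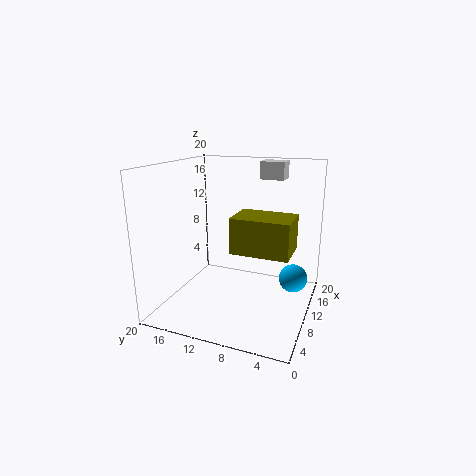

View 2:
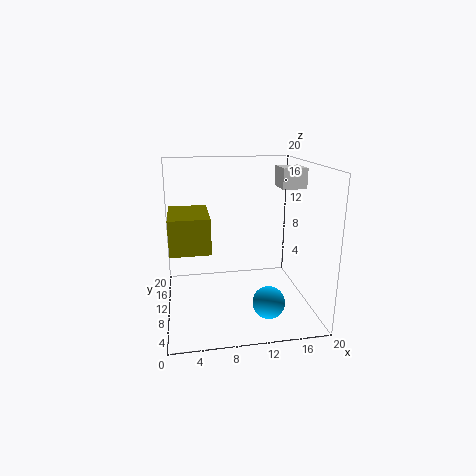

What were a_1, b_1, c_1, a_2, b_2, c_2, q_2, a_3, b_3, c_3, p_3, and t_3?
a_1 = 12.5
b_1 = 2.5
c_1 = 4
a_2 = 14.5
b_2 = 5
c_2 = 17.5
q_2 = 3.5
a_3 = 1
b_3 = 1
c_3 = 11.5
p_3 = 4.5
t_3 = 4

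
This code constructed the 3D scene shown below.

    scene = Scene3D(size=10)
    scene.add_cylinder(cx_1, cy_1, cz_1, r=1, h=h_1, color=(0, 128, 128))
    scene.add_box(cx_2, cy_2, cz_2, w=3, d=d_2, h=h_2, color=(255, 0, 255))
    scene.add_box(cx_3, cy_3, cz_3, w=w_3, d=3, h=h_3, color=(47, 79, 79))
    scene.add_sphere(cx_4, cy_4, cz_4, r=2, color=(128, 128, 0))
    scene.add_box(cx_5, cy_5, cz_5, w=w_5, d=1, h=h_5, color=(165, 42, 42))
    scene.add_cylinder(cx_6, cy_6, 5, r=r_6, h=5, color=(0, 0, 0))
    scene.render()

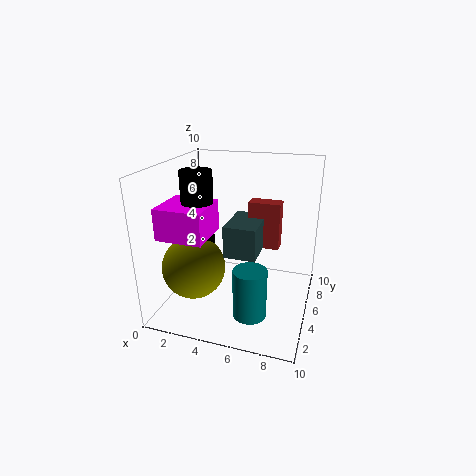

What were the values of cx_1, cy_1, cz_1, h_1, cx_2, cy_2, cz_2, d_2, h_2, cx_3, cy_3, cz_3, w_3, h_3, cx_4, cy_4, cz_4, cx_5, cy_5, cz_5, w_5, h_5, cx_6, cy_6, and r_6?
cx_1 = 7, cy_1 = 1, cz_1 = 2, h_1 = 3, cx_2 = 1, cy_2 = 1, cz_2 = 6, d_2 = 3, h_2 = 2, cx_3 = 5, cy_3 = 2, cz_3 = 5, w_3 = 2, h_3 = 2, cx_4 = 3, cy_4 = 2, cz_4 = 4, cx_5 = 6, cy_5 = 4, cz_5 = 5, w_5 = 2, h_5 = 3, cx_6 = 3, cy_6 = 3, r_6 = 1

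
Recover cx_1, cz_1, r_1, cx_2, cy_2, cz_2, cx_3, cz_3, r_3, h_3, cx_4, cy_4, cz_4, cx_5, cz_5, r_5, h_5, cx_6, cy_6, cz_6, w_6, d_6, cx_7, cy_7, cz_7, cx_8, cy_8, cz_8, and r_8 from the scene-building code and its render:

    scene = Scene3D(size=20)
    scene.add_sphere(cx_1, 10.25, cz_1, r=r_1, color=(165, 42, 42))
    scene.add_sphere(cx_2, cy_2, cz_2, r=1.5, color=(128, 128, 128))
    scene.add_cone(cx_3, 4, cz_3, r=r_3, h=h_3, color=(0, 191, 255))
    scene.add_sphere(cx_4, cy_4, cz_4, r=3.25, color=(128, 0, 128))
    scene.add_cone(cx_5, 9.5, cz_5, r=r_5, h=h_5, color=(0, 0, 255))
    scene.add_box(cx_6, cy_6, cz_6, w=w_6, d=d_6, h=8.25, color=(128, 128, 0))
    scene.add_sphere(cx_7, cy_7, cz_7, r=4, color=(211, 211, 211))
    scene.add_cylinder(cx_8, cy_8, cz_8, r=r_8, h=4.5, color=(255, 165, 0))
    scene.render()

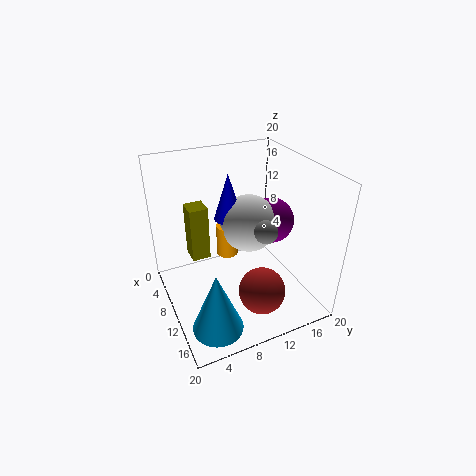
cx_1 = 16.75, cz_1 = 5.75, r_1 = 3, cx_2 = 14.5, cy_2 = 11.75, cz_2 = 13, cx_3 = 16.75, cz_3 = 2, r_3 = 3.25, h_3 = 8.25, cx_4 = 9.5, cy_4 = 15.5, cz_4 = 11.25, cx_5 = 8, cz_5 = 12.25, r_5 = 2, h_5 = 6.5, cx_6 = 3, cy_6 = 4.5, cz_6 = 5, w_6 = 3, d_6 = 2.75, cx_7 = 9.25, cy_7 = 12, cz_7 = 11.5, cx_8 = 8.5, cy_8 = 9, cz_8 = 7, r_8 = 1.5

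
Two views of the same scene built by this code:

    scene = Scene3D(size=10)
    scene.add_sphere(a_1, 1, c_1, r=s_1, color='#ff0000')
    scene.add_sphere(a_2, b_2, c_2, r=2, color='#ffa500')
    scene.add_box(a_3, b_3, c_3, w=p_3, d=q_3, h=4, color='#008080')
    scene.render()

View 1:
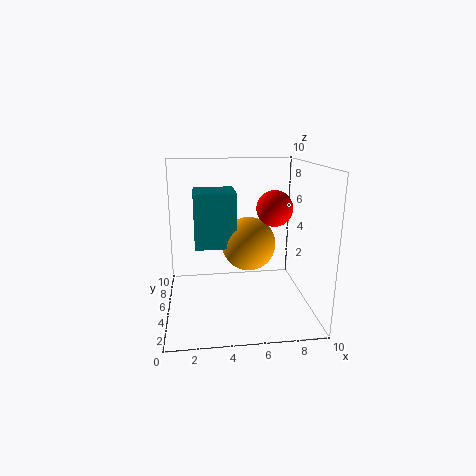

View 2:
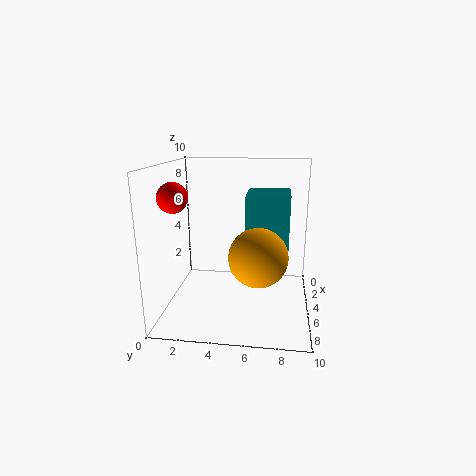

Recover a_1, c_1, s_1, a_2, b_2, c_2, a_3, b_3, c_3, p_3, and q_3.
a_1 = 6.5; c_1 = 8; s_1 = 1; a_2 = 6; b_2 = 6.5; c_2 = 4; a_3 = 2; b_3 = 5.5; c_3 = 4; p_3 = 3; q_3 = 3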